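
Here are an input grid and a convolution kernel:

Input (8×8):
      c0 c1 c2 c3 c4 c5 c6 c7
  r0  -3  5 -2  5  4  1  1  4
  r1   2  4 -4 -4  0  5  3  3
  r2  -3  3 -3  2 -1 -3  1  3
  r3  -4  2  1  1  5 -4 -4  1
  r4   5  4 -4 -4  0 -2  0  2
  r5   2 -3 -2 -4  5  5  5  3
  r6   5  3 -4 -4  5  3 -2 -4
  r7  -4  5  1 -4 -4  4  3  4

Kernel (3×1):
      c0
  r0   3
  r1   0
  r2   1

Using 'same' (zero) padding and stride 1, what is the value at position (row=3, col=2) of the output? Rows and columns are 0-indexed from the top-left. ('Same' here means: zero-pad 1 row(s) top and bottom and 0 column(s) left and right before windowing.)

-13

The receptive field on the zero-padded input at this output position is [-3 / 1 / -4]. Elementwise product with the kernel and sum: -3·3 + -4·1.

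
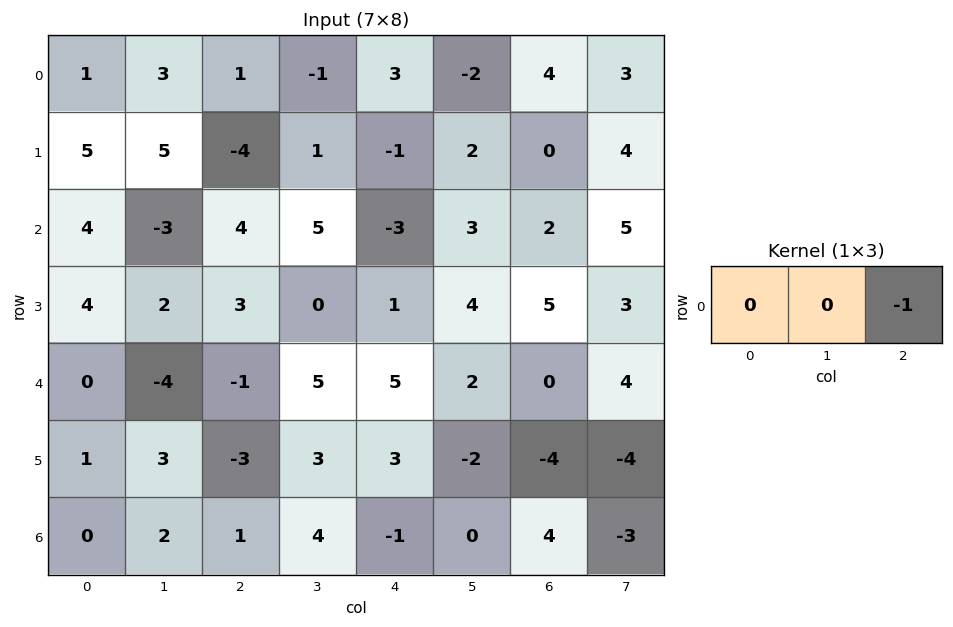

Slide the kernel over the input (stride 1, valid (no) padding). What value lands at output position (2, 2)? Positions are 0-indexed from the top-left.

The receptive field on the input at this output position is [4 5 -3]. Elementwise product with the kernel and sum: -3·-1.

3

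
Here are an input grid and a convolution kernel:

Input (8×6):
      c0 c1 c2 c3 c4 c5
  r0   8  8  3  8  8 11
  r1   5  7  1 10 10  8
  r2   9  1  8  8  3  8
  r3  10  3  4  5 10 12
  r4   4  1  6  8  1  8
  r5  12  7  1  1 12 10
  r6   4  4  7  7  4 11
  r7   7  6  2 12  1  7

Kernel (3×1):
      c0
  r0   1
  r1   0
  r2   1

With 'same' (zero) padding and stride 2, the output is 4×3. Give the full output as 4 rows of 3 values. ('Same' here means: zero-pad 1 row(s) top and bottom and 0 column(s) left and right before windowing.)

Output[0,0]: The receptive field on the zero-padded input at this output position is [0 / 8 / 5]. Elementwise product with the kernel and sum: 0·1 + 5·1.
Output[0,1]: The receptive field on the zero-padded input at this output position is [0 / 3 / 1]. Elementwise product with the kernel and sum: 0·1 + 1·1.

5 1 10
15 5 20
22 5 22
19 3 13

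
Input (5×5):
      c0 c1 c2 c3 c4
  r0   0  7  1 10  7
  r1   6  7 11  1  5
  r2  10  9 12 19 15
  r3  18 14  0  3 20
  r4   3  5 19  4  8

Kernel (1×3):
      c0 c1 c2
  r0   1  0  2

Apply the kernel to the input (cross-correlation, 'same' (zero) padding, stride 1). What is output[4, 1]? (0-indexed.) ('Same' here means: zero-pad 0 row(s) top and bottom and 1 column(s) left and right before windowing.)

41

The receptive field on the zero-padded input at this output position is [3 5 19]. Elementwise product with the kernel and sum: 3·1 + 19·2.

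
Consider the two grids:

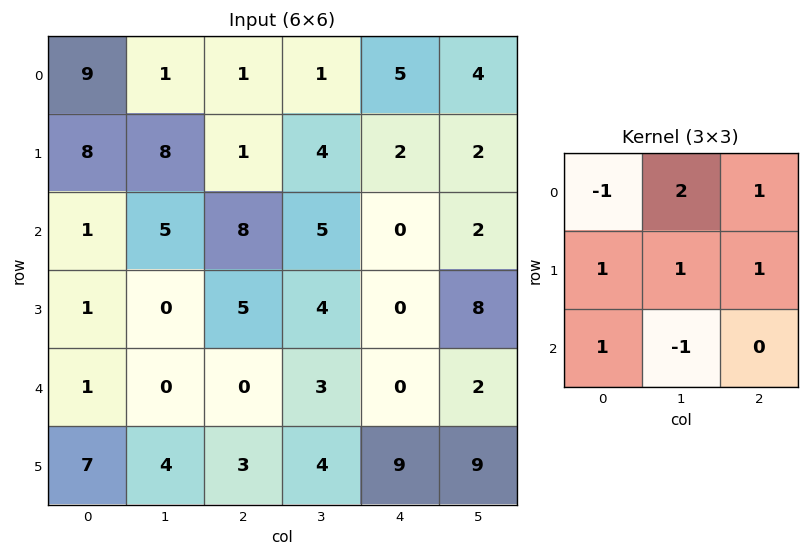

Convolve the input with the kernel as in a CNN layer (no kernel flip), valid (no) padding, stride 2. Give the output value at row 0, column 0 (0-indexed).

The receptive field on the input at this output position is [9 1 1 / 8 8 1 / 1 5 8]. Elementwise product with the kernel and sum: 9·-1 + 1·2 + 1·1 + 8·1 + 8·1 + 1·1 + 1·1 + 5·-1.

7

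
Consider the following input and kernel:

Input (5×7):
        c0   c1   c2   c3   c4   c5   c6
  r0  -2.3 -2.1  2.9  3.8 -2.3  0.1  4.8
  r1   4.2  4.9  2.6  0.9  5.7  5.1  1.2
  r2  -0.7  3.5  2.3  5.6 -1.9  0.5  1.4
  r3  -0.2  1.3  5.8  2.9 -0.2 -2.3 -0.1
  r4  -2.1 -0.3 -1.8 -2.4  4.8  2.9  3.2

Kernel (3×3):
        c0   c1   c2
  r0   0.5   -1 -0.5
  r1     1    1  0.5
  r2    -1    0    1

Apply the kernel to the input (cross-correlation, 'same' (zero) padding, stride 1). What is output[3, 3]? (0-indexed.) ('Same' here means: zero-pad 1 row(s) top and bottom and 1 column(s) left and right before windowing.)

The receptive field on the zero-padded input at this output position is [2.3 5.6 -1.9 / 5.8 2.9 -0.2 / -1.8 -2.4 4.8]. Elementwise product with the kernel and sum: 2.3·0.5 + 5.6·-1 + -1.9·-0.5 + 5.8·1 + 2.9·1 + -0.2·0.5 + -1.8·-1 + 4.8·1.

11.7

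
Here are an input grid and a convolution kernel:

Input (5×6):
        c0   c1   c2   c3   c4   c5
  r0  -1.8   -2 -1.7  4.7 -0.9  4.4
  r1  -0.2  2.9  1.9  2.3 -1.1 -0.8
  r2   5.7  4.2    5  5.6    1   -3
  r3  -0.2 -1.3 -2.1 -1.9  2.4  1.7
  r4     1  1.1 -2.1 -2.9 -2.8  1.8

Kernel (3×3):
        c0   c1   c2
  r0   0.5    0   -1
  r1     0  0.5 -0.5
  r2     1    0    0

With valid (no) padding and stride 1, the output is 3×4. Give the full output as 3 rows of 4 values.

Output[0,0]: The receptive field on the input at this output position is [-1.8 -2 -1.7 / -0.2 2.9 1.9 / 5.7 4.2 5]. Elementwise product with the kernel and sum: -1.8·0.5 + -1.7·-1 + 2.9·0.5 + 1.9·-0.5 + 5.7·1.

7 -1.7 6.75 3.4
-2.6 -2.45 2.25 2.05
-0.75 -2.5 -2.75 3.25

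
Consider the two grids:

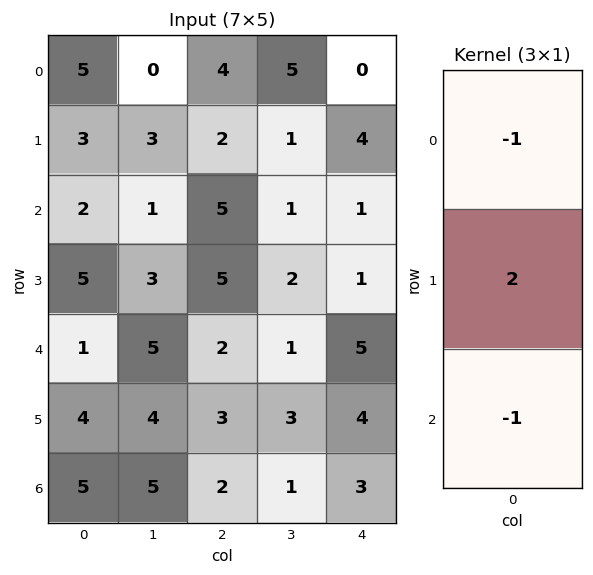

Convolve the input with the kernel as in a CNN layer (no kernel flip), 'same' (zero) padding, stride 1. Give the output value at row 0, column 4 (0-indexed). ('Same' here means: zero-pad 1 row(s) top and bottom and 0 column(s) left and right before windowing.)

-4

The receptive field on the zero-padded input at this output position is [0 / 0 / 4]. Elementwise product with the kernel and sum: 0·-1 + 0·2 + 4·-1.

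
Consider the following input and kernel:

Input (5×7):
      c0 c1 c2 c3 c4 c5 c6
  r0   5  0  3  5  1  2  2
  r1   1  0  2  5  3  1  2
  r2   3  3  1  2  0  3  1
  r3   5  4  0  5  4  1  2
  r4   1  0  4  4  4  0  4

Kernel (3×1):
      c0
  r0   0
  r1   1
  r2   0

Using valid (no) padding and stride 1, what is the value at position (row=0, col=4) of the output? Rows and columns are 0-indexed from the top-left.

The receptive field on the input at this output position is [1 / 3 / 0]. Elementwise product with the kernel and sum: 3·1.

3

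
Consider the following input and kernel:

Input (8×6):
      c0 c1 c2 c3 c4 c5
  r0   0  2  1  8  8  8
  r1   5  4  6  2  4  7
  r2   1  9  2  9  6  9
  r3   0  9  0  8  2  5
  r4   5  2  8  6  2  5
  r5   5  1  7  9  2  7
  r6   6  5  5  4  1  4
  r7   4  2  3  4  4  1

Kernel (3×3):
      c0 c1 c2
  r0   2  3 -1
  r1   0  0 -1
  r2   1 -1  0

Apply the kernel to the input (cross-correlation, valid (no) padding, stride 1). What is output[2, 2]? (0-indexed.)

The receptive field on the input at this output position is [2 9 6 / 0 8 2 / 8 6 2]. Elementwise product with the kernel and sum: 2·2 + 9·3 + 6·-1 + 2·-1 + 8·1 + 6·-1.

25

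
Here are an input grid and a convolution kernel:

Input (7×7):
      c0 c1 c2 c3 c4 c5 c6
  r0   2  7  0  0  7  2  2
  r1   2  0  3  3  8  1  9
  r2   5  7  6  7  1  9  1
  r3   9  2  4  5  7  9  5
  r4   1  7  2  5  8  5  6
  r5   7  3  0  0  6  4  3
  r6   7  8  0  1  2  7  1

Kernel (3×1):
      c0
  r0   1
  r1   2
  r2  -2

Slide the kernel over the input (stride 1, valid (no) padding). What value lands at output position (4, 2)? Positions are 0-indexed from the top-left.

2

The receptive field on the input at this output position is [2 / 0 / 0]. Elementwise product with the kernel and sum: 2·1 + 0·2 + 0·-2.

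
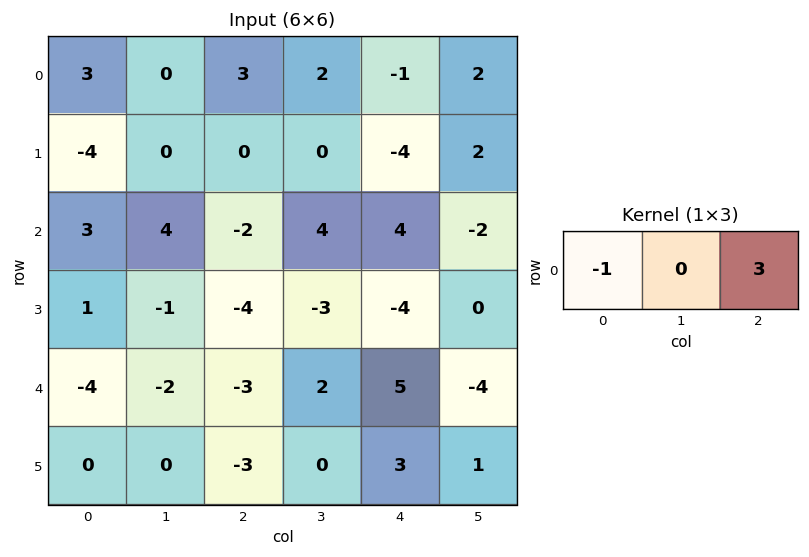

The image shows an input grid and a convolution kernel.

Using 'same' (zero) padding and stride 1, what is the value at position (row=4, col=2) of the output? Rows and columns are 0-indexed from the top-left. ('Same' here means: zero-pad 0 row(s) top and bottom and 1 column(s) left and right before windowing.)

8

The receptive field on the zero-padded input at this output position is [-2 -3 2]. Elementwise product with the kernel and sum: -2·-1 + 2·3.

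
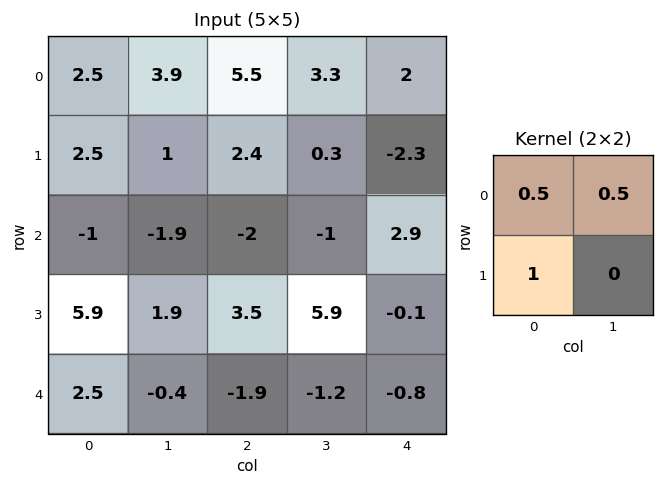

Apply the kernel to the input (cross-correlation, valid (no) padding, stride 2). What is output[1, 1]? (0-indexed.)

2

The receptive field on the input at this output position is [-2 -1 / 3.5 5.9]. Elementwise product with the kernel and sum: -2·0.5 + -1·0.5 + 3.5·1.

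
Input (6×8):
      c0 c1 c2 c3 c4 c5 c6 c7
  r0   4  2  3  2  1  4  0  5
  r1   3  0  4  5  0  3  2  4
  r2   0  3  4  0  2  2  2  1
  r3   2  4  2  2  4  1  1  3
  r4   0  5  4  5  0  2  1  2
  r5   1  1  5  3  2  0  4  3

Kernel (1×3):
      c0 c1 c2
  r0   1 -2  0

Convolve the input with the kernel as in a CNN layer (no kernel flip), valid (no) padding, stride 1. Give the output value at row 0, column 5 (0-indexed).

The receptive field on the input at this output position is [4 0 5]. Elementwise product with the kernel and sum: 4·1 + 0·-2.

4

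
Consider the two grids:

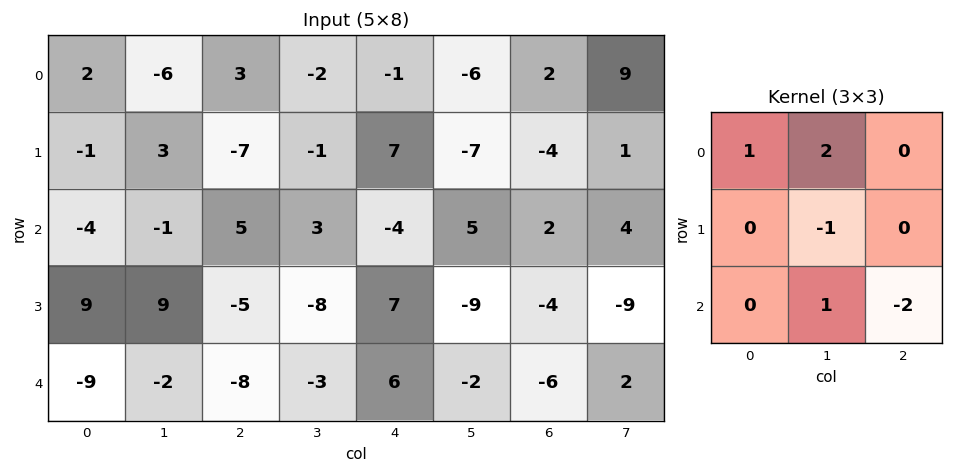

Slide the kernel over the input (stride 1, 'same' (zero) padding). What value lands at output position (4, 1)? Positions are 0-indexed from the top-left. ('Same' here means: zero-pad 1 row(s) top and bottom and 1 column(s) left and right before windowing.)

The receptive field on the zero-padded input at this output position is [9 9 -5 / -9 -2 -8 / 0 0 0]. Elementwise product with the kernel and sum: 9·1 + 9·2 + -2·-1 + 0·1 + 0·-2.

29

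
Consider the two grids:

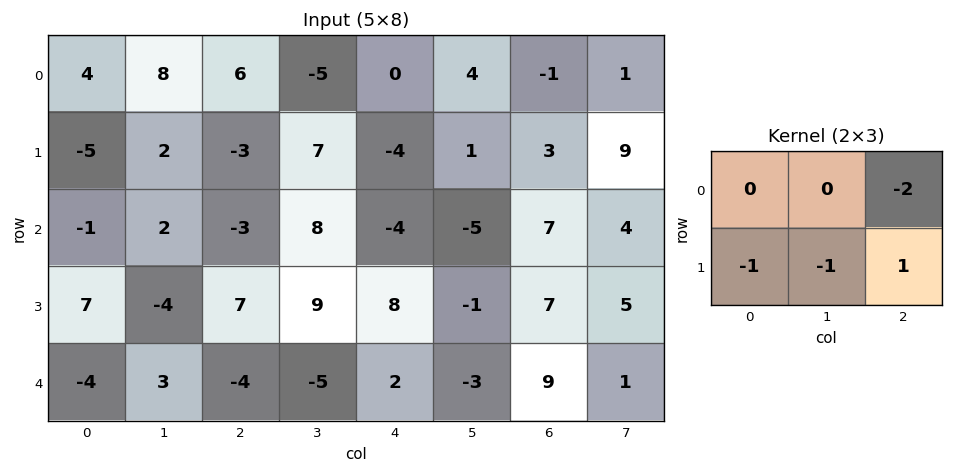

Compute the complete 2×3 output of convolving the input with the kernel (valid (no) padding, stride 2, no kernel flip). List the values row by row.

-12 -8 8
10 0 -14

Output[0,0]: The receptive field on the input at this output position is [4 8 6 / -5 2 -3]. Elementwise product with the kernel and sum: 6·-2 + -5·-1 + 2·-1 + -3·1.
Output[0,1]: The receptive field on the input at this output position is [6 -5 0 / -3 7 -4]. Elementwise product with the kernel and sum: 0·-2 + -3·-1 + 7·-1 + -4·1.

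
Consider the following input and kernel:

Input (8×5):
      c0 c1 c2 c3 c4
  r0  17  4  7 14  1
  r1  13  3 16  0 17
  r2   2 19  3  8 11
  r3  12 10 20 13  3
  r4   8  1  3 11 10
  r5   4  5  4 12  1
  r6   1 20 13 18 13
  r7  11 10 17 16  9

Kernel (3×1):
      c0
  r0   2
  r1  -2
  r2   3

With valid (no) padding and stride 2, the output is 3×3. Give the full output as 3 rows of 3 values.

Output[0,0]: The receptive field on the input at this output position is [17 / 13 / 2]. Elementwise product with the kernel and sum: 17·2 + 13·-2 + 2·3.

14 -9 1
4 -25 46
11 37 57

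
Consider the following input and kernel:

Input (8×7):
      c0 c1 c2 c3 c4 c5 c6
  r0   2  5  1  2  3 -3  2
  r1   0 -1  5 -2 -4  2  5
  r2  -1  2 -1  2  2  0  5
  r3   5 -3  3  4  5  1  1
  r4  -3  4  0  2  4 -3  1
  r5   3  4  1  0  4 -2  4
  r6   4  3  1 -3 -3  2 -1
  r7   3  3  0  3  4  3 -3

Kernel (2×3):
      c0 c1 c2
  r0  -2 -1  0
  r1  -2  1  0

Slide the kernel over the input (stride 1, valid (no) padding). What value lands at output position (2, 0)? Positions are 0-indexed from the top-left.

The receptive field on the input at this output position is [-1 2 -1 / 5 -3 3]. Elementwise product with the kernel and sum: -1·-2 + 2·-1 + 5·-2 + -3·1.

-13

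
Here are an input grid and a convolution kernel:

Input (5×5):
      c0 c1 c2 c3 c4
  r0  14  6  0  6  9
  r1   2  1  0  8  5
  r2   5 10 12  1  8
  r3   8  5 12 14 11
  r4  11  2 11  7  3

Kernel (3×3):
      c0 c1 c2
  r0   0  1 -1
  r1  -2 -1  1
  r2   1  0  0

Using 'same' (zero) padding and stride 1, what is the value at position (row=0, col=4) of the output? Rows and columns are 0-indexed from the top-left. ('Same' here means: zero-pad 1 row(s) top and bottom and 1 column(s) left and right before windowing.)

-13

The receptive field on the zero-padded input at this output position is [0 0 0 / 6 9 0 / 8 5 0]. Elementwise product with the kernel and sum: 0·1 + 0·-1 + 6·-2 + 9·-1 + 0·1 + 8·1.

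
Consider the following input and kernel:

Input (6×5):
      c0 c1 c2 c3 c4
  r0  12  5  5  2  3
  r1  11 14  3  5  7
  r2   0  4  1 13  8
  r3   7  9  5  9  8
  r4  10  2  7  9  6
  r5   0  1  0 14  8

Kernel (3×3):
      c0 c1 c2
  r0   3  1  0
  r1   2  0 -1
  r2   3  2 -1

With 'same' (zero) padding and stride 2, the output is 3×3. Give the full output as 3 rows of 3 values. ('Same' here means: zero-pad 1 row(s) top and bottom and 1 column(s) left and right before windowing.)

Output[0,0]: The receptive field on the zero-padded input at this output position is [0 0 0 / 0 12 5 / 0 11 14]. Elementwise product with the kernel and sum: 0·3 + 0·1 + 0·2 + 5·-1 + 0·3 + 11·2 + 14·-1.

3 51 33
12 68 91
4 16 111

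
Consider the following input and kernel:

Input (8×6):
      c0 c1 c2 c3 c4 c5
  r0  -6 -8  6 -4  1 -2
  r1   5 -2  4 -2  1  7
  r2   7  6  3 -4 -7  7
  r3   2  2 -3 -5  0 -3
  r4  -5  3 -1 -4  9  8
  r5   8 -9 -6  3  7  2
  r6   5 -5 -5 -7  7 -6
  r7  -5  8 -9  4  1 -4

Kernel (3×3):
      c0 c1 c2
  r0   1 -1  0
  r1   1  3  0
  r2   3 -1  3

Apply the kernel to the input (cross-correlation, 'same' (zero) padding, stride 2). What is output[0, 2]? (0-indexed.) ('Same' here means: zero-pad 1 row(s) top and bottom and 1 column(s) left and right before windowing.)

The receptive field on the zero-padded input at this output position is [0 0 0 / -4 1 -2 / -2 1 7]. Elementwise product with the kernel and sum: 0·1 + 0·-1 + -4·1 + 1·3 + -2·3 + 1·-1 + 7·3.

13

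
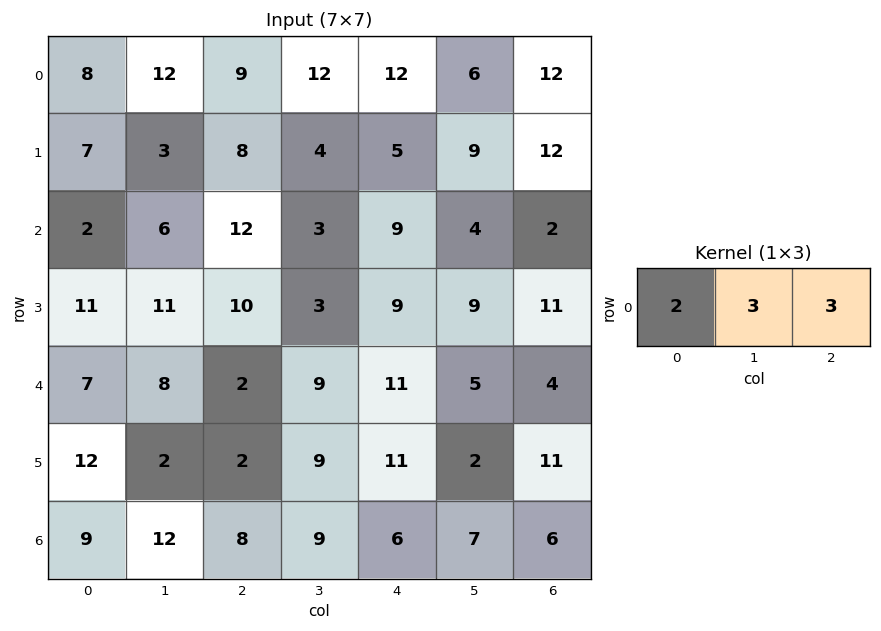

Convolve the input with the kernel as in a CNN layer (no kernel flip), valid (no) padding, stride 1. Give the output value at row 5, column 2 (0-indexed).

The receptive field on the input at this output position is [2 9 11]. Elementwise product with the kernel and sum: 2·2 + 9·3 + 11·3.

64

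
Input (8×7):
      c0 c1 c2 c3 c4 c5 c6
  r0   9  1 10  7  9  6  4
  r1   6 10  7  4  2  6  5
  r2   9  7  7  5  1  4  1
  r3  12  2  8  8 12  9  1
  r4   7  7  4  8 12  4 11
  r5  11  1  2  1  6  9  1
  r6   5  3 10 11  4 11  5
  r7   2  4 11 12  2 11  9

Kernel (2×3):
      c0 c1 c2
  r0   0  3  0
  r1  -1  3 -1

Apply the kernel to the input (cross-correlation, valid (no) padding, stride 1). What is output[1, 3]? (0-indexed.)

The receptive field on the input at this output position is [4 2 6 / 5 1 4]. Elementwise product with the kernel and sum: 2·3 + 5·-1 + 1·3 + 4·-1.

0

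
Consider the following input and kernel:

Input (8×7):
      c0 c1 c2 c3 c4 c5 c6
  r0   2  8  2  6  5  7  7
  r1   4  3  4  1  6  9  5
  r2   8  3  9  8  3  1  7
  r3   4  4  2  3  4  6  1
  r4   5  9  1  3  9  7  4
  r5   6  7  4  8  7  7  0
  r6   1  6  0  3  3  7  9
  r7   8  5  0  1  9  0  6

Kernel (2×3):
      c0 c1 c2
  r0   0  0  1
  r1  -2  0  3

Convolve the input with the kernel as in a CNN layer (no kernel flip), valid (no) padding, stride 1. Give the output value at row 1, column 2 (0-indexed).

-3

The receptive field on the input at this output position is [4 1 6 / 9 8 3]. Elementwise product with the kernel and sum: 6·1 + 9·-2 + 3·3.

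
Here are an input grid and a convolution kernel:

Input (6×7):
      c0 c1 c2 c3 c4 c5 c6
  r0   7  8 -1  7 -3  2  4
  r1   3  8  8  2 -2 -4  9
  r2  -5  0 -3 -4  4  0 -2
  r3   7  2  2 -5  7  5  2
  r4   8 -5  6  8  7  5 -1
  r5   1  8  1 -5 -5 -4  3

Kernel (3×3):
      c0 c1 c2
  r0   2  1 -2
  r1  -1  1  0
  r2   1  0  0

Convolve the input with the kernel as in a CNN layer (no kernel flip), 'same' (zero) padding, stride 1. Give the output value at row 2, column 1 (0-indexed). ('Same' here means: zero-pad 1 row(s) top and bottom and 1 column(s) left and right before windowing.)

The receptive field on the zero-padded input at this output position is [3 8 8 / -5 0 -3 / 7 2 2]. Elementwise product with the kernel and sum: 3·2 + 8·1 + 8·-2 + -5·-1 + 0·1 + 7·1.

10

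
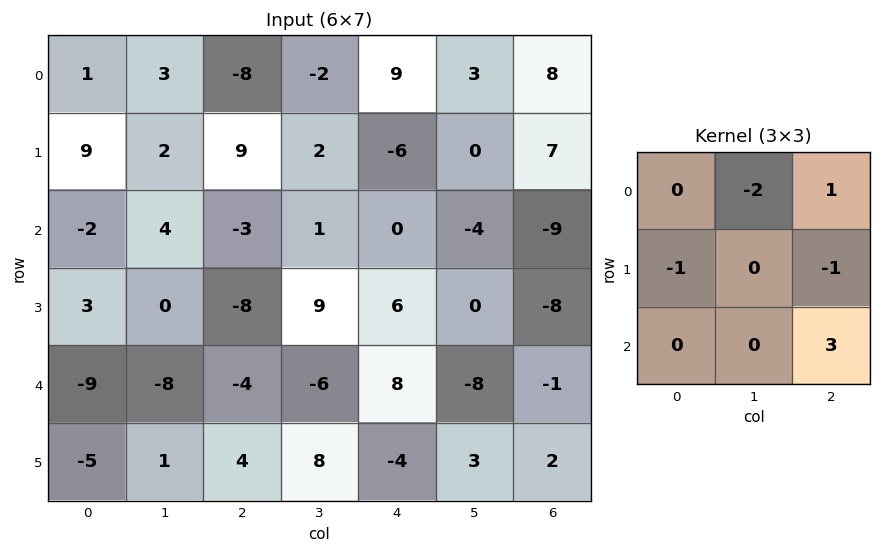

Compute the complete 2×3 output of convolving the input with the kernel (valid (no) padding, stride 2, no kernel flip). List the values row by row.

-41 10 -26
-18 24 -2

Output[0,0]: The receptive field on the input at this output position is [1 3 -8 / 9 2 9 / -2 4 -3]. Elementwise product with the kernel and sum: 3·-2 + -8·1 + 9·-1 + 9·-1 + -3·3.
Output[0,1]: The receptive field on the input at this output position is [-8 -2 9 / 9 2 -6 / -3 1 0]. Elementwise product with the kernel and sum: -2·-2 + 9·1 + 9·-1 + -6·-1 + 0·3.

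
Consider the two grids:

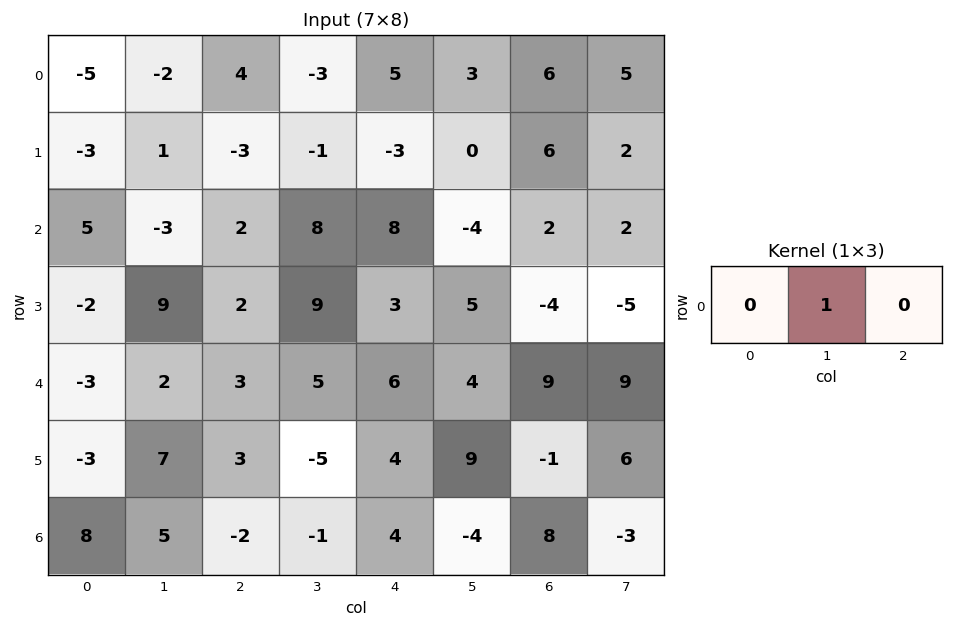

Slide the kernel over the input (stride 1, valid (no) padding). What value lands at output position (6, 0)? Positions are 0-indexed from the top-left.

The receptive field on the input at this output position is [8 5 -2]. Elementwise product with the kernel and sum: 5·1.

5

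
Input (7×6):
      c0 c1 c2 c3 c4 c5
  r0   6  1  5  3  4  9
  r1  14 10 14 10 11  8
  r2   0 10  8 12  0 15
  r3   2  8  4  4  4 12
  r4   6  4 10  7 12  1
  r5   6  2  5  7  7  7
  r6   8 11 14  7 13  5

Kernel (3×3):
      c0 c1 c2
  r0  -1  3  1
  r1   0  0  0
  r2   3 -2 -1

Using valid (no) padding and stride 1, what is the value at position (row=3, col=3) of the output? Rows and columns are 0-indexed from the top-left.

20

The receptive field on the input at this output position is [4 4 12 / 7 12 1 / 7 7 7]. Elementwise product with the kernel and sum: 4·-1 + 4·3 + 12·1 + 7·3 + 7·-2 + 7·-1.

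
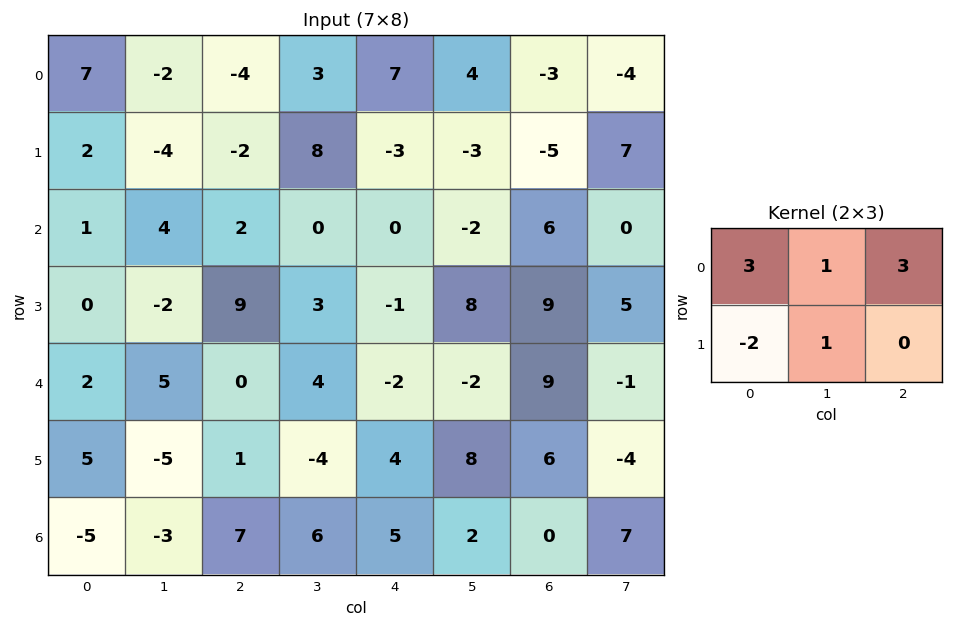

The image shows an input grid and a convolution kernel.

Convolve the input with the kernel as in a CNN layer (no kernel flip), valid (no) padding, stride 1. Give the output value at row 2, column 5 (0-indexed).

-7

The receptive field on the input at this output position is [-2 6 0 / 8 9 5]. Elementwise product with the kernel and sum: -2·3 + 6·1 + 0·3 + 8·-2 + 9·1.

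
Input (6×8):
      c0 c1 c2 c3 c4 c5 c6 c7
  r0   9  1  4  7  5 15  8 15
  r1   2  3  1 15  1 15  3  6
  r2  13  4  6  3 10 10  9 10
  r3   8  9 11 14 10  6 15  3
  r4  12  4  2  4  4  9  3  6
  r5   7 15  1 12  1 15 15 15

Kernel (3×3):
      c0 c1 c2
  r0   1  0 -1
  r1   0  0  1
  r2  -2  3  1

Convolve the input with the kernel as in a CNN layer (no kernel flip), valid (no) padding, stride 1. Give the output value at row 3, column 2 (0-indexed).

40

The receptive field on the input at this output position is [11 14 10 / 2 4 4 / 1 12 1]. Elementwise product with the kernel and sum: 11·1 + 10·-1 + 4·1 + 1·-2 + 12·3 + 1·1.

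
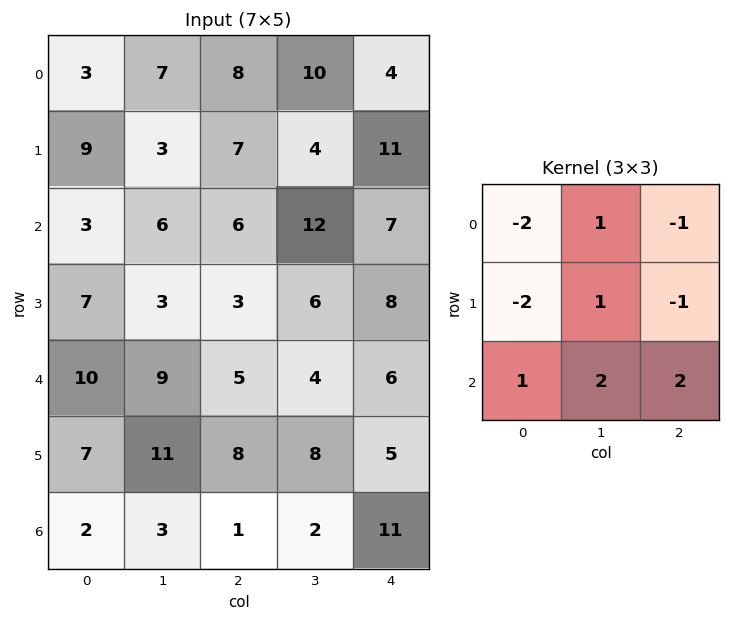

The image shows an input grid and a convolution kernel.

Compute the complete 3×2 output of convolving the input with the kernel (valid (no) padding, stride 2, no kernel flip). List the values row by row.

-2 13
18 10
-17 2

Output[0,0]: The receptive field on the input at this output position is [3 7 8 / 9 3 7 / 3 6 6]. Elementwise product with the kernel and sum: 3·-2 + 7·1 + 8·-1 + 9·-2 + 3·1 + 7·-1 + 3·1 + 6·2 + 6·2.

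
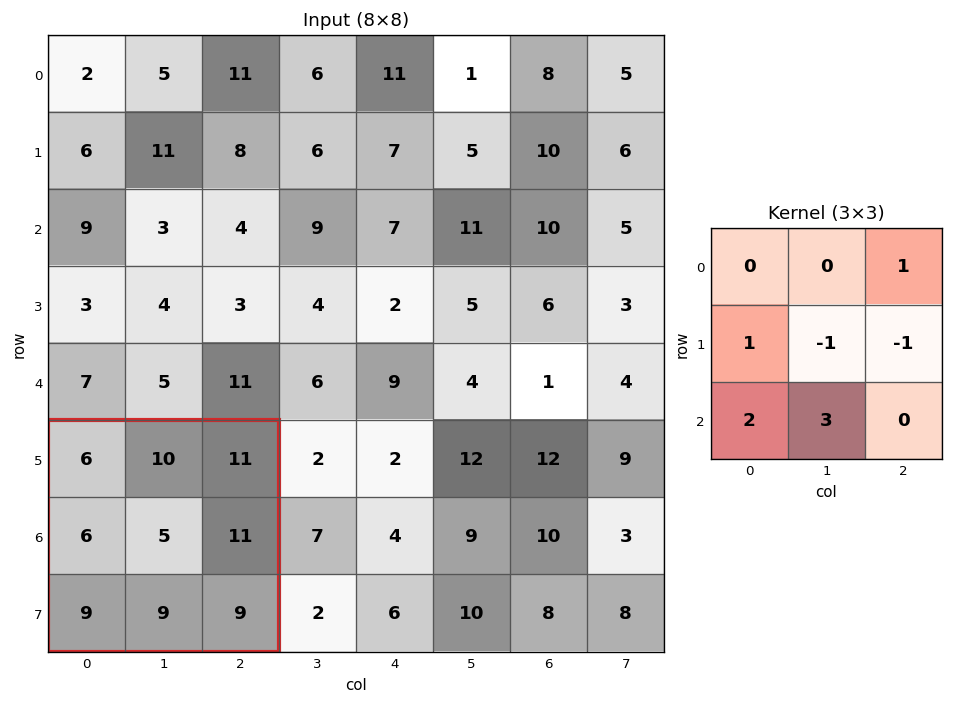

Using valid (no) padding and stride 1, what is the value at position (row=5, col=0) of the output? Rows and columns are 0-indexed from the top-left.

46

The receptive field on the input at this output position is [6 10 11 / 6 5 11 / 9 9 9]. Elementwise product with the kernel and sum: 11·1 + 6·1 + 5·-1 + 11·-1 + 9·2 + 9·3.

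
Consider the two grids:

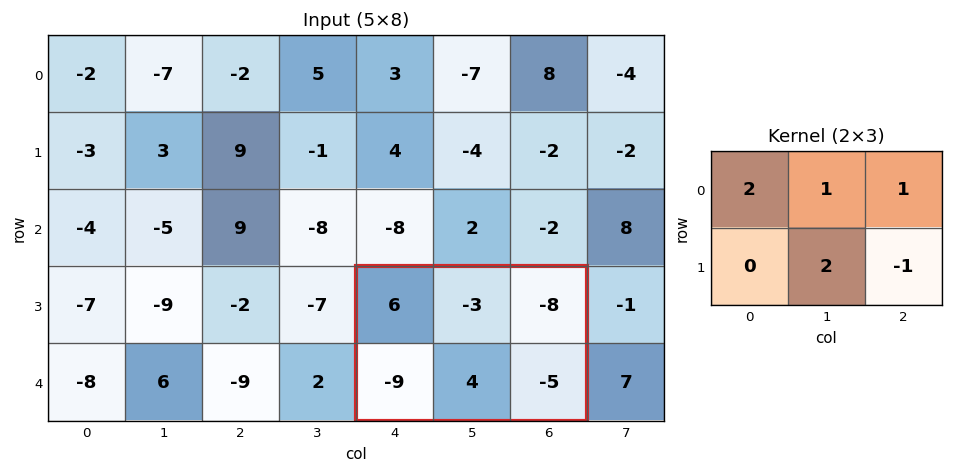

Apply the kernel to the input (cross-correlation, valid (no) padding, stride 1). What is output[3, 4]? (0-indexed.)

The receptive field on the input at this output position is [6 -3 -8 / -9 4 -5]. Elementwise product with the kernel and sum: 6·2 + -3·1 + -8·1 + 4·2 + -5·-1.

14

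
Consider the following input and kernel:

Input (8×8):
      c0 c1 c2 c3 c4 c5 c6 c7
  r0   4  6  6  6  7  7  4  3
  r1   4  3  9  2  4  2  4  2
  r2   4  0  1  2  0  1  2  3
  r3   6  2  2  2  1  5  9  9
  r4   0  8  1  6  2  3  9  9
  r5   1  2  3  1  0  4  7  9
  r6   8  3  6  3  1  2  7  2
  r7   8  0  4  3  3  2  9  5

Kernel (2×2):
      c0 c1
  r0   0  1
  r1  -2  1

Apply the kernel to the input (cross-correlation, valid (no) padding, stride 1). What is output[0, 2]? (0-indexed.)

-10

The receptive field on the input at this output position is [6 6 / 9 2]. Elementwise product with the kernel and sum: 6·1 + 9·-2 + 2·1.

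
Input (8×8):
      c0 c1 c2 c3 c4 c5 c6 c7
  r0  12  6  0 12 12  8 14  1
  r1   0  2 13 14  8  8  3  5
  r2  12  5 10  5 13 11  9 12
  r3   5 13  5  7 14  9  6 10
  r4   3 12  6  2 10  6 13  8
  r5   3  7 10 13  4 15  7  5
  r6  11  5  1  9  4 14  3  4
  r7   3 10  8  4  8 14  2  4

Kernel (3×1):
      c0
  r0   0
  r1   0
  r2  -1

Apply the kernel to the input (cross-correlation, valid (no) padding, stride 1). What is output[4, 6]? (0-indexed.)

The receptive field on the input at this output position is [13 / 7 / 3]. Elementwise product with the kernel and sum: 3·-1.

-3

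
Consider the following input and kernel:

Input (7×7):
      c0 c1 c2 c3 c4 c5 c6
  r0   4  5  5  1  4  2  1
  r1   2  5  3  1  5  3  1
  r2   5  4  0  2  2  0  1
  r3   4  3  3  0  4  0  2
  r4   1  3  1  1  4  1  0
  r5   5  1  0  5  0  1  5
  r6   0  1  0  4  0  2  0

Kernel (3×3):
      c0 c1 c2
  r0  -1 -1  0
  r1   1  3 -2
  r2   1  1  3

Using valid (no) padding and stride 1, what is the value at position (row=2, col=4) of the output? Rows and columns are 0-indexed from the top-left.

The receptive field on the input at this output position is [2 0 1 / 4 0 2 / 4 1 0]. Elementwise product with the kernel and sum: 2·-1 + 0·-1 + 4·1 + 0·3 + 2·-2 + 4·1 + 1·1 + 0·3.

3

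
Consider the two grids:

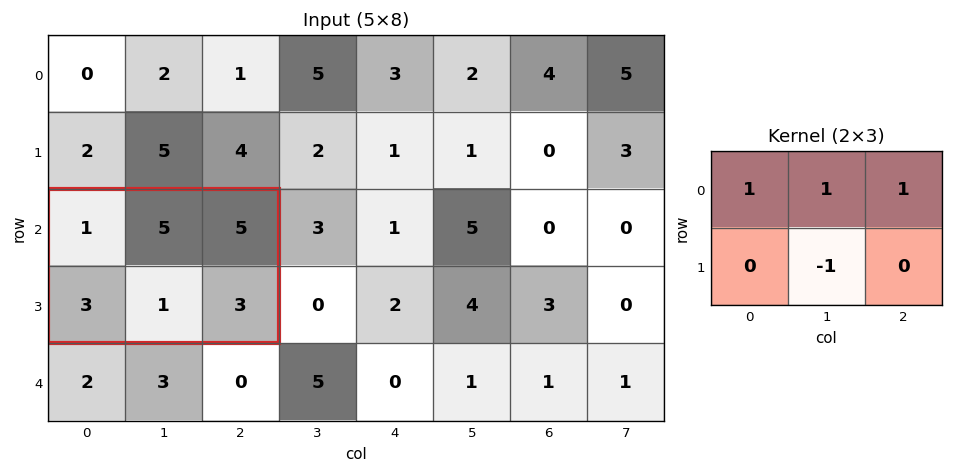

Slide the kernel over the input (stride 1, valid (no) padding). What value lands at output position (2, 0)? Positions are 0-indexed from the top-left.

10

The receptive field on the input at this output position is [1 5 5 / 3 1 3]. Elementwise product with the kernel and sum: 1·1 + 5·1 + 5·1 + 1·-1.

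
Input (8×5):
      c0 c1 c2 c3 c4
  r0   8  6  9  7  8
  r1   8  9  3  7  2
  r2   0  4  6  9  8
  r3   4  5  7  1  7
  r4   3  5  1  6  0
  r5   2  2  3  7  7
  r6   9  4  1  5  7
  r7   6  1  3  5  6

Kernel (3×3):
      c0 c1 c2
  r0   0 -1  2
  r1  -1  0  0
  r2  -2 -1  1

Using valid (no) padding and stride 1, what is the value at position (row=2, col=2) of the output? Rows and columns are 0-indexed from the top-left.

The receptive field on the input at this output position is [6 9 8 / 7 1 7 / 1 6 0]. Elementwise product with the kernel and sum: 9·-1 + 8·2 + 7·-1 + 1·-2 + 6·-1 + 0·1.

-8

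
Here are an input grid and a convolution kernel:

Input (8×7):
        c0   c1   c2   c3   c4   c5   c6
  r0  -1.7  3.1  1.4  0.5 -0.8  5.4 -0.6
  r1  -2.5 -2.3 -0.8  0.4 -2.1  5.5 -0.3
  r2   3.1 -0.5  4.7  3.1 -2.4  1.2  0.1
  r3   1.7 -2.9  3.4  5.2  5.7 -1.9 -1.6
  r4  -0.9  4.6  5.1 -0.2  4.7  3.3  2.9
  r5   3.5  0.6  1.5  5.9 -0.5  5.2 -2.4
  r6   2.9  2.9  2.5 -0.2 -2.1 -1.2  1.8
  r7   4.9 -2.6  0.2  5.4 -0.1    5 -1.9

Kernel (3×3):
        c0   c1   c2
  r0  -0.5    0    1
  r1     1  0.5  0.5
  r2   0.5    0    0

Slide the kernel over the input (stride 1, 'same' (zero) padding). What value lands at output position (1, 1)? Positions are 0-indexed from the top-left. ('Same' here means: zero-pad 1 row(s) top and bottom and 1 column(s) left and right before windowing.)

-0.25

The receptive field on the zero-padded input at this output position is [-1.7 3.1 1.4 / -2.5 -2.3 -0.8 / 3.1 -0.5 4.7]. Elementwise product with the kernel and sum: -1.7·-0.5 + 1.4·1 + -2.5·1 + -2.3·0.5 + -0.8·0.5 + 3.1·0.5.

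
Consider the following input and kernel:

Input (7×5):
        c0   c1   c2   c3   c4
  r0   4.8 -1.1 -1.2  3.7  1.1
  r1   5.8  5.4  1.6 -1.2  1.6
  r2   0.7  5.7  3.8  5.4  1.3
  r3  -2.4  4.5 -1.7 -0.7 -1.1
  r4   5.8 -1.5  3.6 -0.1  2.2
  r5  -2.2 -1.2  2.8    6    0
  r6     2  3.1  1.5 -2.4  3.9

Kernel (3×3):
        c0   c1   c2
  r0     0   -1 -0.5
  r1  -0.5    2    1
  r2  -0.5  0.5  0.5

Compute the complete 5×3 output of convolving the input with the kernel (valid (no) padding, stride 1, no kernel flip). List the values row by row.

15.6 0.4 -4.4
11.25 5.7 10.55
-0.95 -10.35 -8.45
-4.05 14.9 3.05
2.5 6.65 9.6

Output[0,0]: The receptive field on the input at this output position is [4.8 -1.1 -1.2 / 5.8 5.4 1.6 / 0.7 5.7 3.8]. Elementwise product with the kernel and sum: -1.1·-1 + -1.2·-0.5 + 5.8·-0.5 + 5.4·2 + 1.6·1 + 0.7·-0.5 + 5.7·0.5 + 3.8·0.5.
Output[0,1]: The receptive field on the input at this output position is [-1.1 -1.2 3.7 / 5.4 1.6 -1.2 / 5.7 3.8 5.4]. Elementwise product with the kernel and sum: -1.2·-1 + 3.7·-0.5 + 5.4·-0.5 + 1.6·2 + -1.2·1 + 5.7·-0.5 + 3.8·0.5 + 5.4·0.5.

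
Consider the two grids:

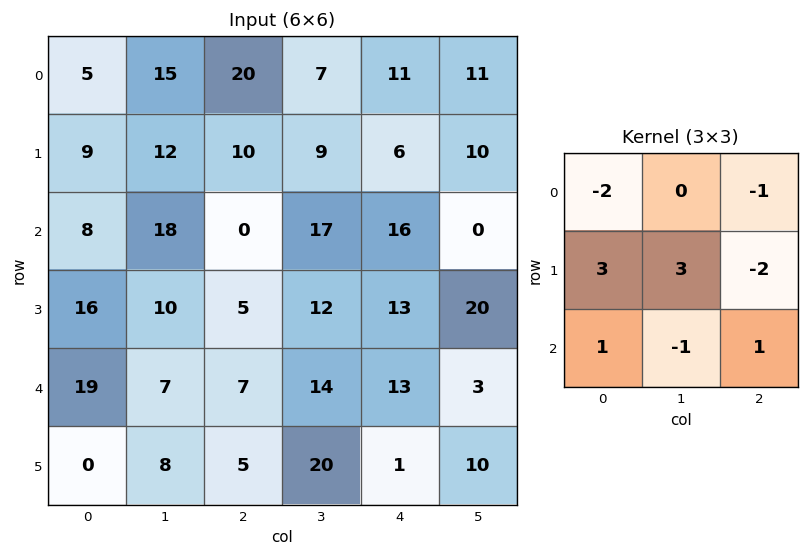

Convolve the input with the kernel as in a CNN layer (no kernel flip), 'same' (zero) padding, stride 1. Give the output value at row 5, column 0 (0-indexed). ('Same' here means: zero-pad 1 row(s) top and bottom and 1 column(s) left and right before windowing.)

The receptive field on the zero-padded input at this output position is [0 19 7 / 0 0 8 / 0 0 0]. Elementwise product with the kernel and sum: 0·-2 + 7·-1 + 0·3 + 0·3 + 8·-2 + 0·1 + 0·-1 + 0·1.

-23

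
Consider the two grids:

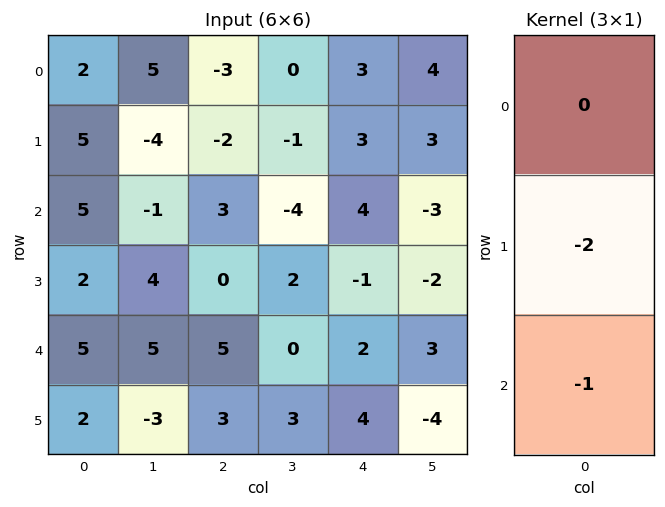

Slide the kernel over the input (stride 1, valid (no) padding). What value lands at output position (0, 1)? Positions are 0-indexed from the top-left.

The receptive field on the input at this output position is [5 / -4 / -1]. Elementwise product with the kernel and sum: -4·-2 + -1·-1.

9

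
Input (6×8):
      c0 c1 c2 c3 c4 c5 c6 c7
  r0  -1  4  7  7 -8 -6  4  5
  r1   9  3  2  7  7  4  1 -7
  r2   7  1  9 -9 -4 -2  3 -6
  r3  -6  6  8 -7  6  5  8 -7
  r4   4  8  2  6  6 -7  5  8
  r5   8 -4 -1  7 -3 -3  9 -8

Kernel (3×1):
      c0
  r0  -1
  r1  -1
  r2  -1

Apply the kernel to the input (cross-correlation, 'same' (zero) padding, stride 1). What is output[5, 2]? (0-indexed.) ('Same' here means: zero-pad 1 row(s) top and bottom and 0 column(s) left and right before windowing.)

The receptive field on the zero-padded input at this output position is [2 / -1 / 0]. Elementwise product with the kernel and sum: 2·-1 + -1·-1 + 0·-1.

-1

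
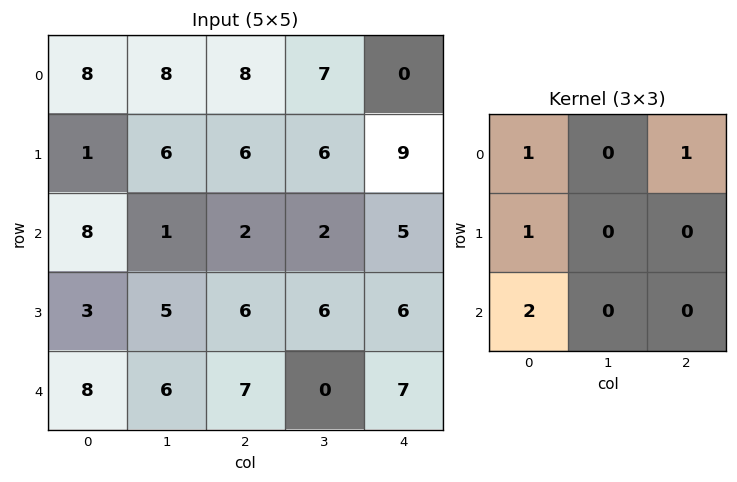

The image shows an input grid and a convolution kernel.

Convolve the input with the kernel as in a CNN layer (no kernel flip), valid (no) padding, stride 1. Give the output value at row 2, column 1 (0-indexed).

20

The receptive field on the input at this output position is [1 2 2 / 5 6 6 / 6 7 0]. Elementwise product with the kernel and sum: 1·1 + 2·1 + 5·1 + 6·2.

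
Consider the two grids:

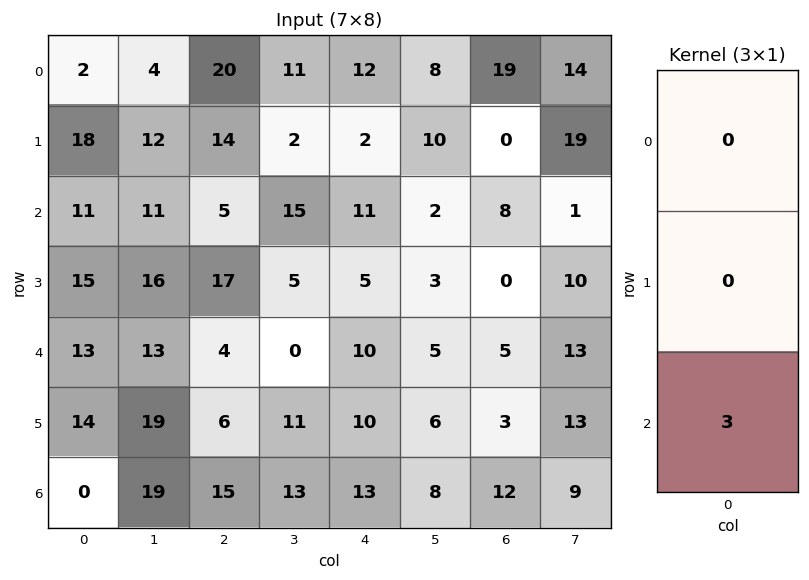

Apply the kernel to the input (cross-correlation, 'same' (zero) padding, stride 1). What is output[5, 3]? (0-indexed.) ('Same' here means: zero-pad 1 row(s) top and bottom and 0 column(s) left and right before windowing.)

The receptive field on the zero-padded input at this output position is [0 / 11 / 13]. Elementwise product with the kernel and sum: 13·3.

39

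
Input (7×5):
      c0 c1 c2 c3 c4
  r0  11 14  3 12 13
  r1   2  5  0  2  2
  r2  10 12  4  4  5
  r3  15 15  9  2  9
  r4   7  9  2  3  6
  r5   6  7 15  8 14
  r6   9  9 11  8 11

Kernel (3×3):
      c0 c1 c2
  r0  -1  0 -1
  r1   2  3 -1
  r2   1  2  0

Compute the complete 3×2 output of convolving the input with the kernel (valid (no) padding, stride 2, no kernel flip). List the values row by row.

Output[0,0]: The receptive field on the input at this output position is [11 14 3 / 2 5 0 / 10 12 4]. Elementwise product with the kernel and sum: 11·-1 + 3·-1 + 2·2 + 5·3 + 0·-1 + 10·1 + 12·2.

39 0
77 14
36 59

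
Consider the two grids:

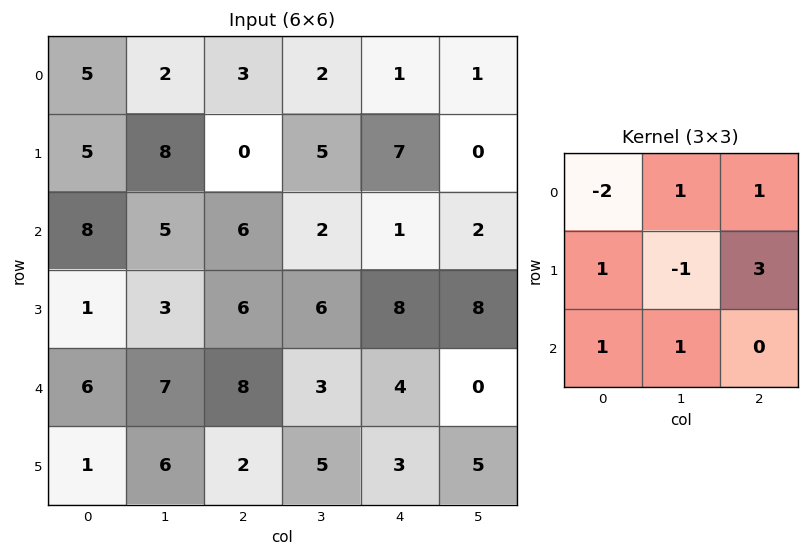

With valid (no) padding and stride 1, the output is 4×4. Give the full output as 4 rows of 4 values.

5 35 21 -1
23 3 31 18
24 28 26 28
37 22 26 11

Output[0,0]: The receptive field on the input at this output position is [5 2 3 / 5 8 0 / 8 5 6]. Elementwise product with the kernel and sum: 5·-2 + 2·1 + 3·1 + 5·1 + 8·-1 + 0·3 + 8·1 + 5·1.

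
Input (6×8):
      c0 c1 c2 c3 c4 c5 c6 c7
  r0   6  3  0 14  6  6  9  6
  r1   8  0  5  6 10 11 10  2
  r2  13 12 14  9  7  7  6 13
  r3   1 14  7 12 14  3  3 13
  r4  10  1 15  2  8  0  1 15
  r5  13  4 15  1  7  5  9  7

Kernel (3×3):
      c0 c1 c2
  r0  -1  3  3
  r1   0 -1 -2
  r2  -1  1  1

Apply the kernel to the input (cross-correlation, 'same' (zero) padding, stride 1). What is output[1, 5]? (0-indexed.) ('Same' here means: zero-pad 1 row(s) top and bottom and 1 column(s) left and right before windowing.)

The receptive field on the zero-padded input at this output position is [6 6 9 / 10 11 10 / 7 7 6]. Elementwise product with the kernel and sum: 6·-1 + 6·3 + 9·3 + 11·-1 + 10·-2 + 7·-1 + 7·1 + 6·1.

14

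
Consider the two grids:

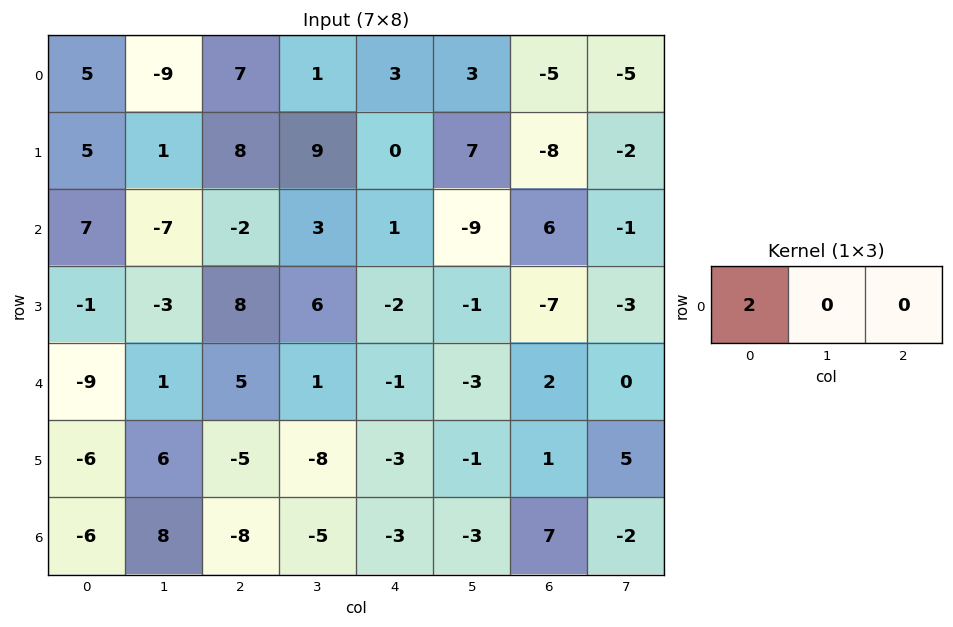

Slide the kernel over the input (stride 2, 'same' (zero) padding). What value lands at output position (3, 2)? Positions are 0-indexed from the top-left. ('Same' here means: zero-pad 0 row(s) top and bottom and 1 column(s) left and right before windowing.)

The receptive field on the zero-padded input at this output position is [-5 -3 -3]. Elementwise product with the kernel and sum: -5·2.

-10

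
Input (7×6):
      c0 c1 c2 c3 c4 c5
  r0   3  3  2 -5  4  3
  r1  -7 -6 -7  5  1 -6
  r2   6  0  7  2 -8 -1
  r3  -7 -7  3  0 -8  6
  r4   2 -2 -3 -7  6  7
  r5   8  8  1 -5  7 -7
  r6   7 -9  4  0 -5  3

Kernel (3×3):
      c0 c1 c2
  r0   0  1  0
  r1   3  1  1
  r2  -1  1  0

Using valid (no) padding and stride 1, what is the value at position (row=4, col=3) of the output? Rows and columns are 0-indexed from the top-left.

The receptive field on the input at this output position is [-7 6 7 / -5 7 -7 / 0 -5 3]. Elementwise product with the kernel and sum: 6·1 + -5·3 + 7·1 + -7·1 + 0·-1 + -5·1.

-14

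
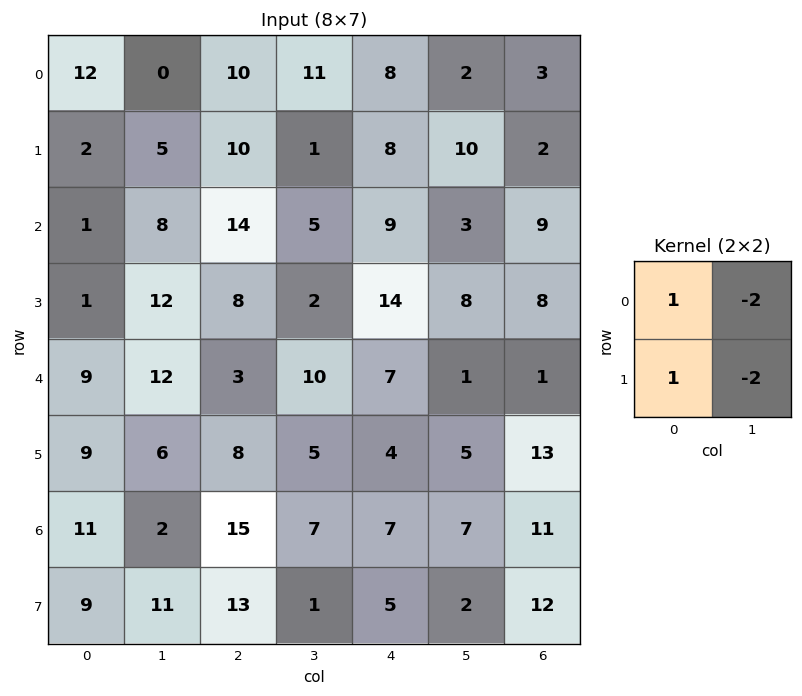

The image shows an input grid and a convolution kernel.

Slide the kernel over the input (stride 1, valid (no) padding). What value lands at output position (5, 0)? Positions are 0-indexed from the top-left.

4

The receptive field on the input at this output position is [9 6 / 11 2]. Elementwise product with the kernel and sum: 9·1 + 6·-2 + 11·1 + 2·-2.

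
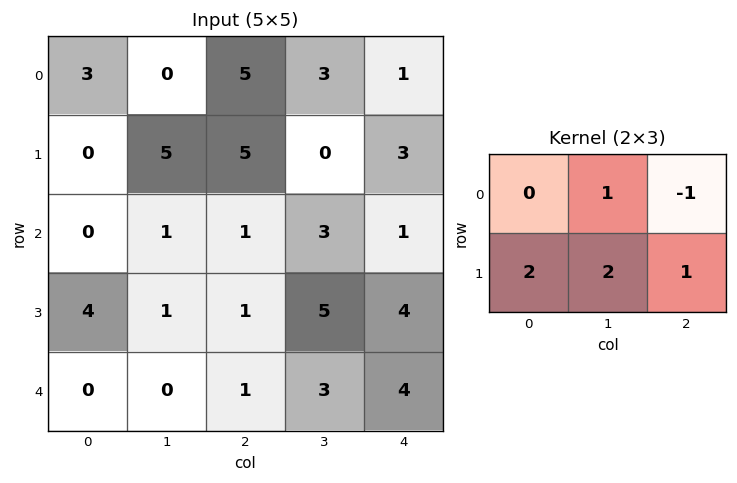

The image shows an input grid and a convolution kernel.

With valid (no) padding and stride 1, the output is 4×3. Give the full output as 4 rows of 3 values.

10 22 15
3 12 6
11 7 18
1 1 13

Output[0,0]: The receptive field on the input at this output position is [3 0 5 / 0 5 5]. Elementwise product with the kernel and sum: 0·1 + 5·-1 + 0·2 + 5·2 + 5·1.
Output[0,1]: The receptive field on the input at this output position is [0 5 3 / 5 5 0]. Elementwise product with the kernel and sum: 5·1 + 3·-1 + 5·2 + 5·2 + 0·1.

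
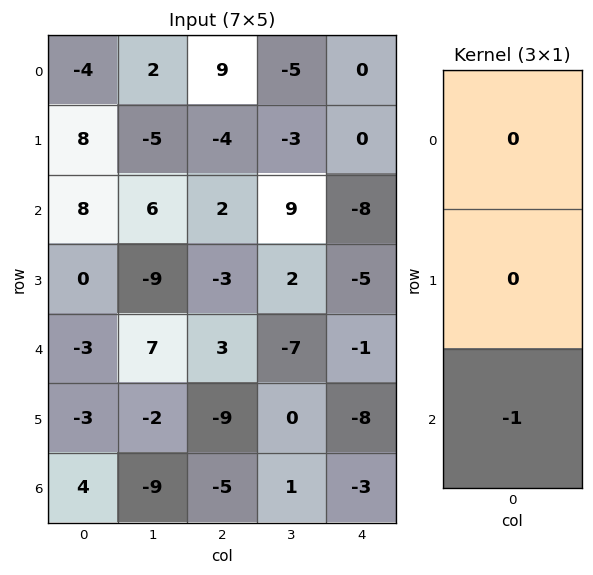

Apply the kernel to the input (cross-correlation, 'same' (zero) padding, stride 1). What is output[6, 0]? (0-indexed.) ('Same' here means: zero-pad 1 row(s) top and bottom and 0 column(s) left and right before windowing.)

The receptive field on the zero-padded input at this output position is [-3 / 4 / 0]. Elementwise product with the kernel and sum: 0·-1.

0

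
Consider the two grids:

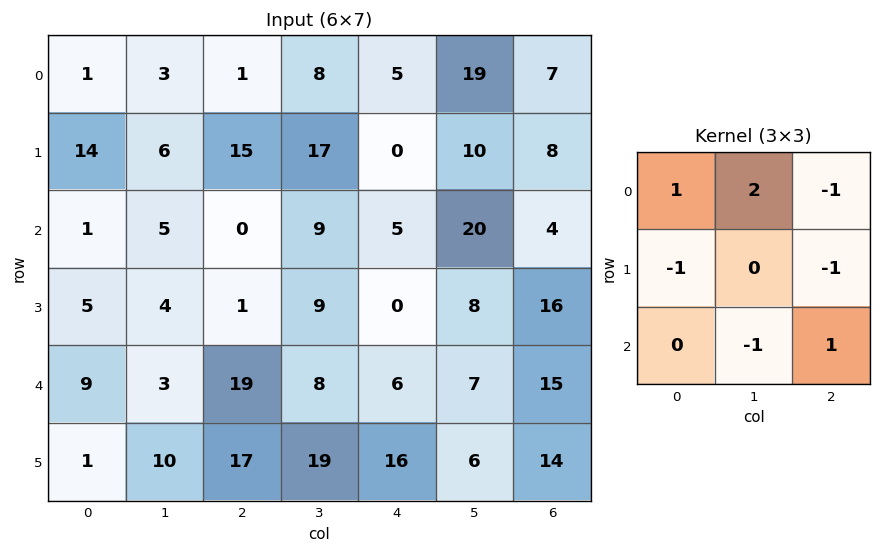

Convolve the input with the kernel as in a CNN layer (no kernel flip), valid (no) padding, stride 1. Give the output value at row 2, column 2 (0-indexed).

The receptive field on the input at this output position is [0 9 5 / 1 9 0 / 19 8 6]. Elementwise product with the kernel and sum: 0·1 + 9·2 + 5·-1 + 1·-1 + 0·-1 + 8·-1 + 6·1.

10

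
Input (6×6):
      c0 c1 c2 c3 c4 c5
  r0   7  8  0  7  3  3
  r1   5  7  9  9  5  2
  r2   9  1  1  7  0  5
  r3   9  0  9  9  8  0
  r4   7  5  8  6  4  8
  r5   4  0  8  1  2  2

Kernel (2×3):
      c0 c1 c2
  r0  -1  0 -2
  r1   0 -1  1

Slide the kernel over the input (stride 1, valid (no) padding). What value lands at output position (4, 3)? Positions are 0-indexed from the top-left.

-22

The receptive field on the input at this output position is [6 4 8 / 1 2 2]. Elementwise product with the kernel and sum: 6·-1 + 8·-2 + 2·-1 + 2·1.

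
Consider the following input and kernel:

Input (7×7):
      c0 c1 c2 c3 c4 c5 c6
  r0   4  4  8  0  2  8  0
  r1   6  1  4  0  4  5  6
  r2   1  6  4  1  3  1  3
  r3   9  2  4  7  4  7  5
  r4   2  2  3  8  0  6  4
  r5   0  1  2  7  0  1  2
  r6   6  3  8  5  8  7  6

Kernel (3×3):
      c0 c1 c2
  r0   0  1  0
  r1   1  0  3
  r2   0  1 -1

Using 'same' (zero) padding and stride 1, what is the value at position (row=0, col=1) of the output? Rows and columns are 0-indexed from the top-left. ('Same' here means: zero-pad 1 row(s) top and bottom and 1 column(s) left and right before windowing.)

25

The receptive field on the zero-padded input at this output position is [0 0 0 / 4 4 8 / 6 1 4]. Elementwise product with the kernel and sum: 0·1 + 4·1 + 8·3 + 1·1 + 4·-1.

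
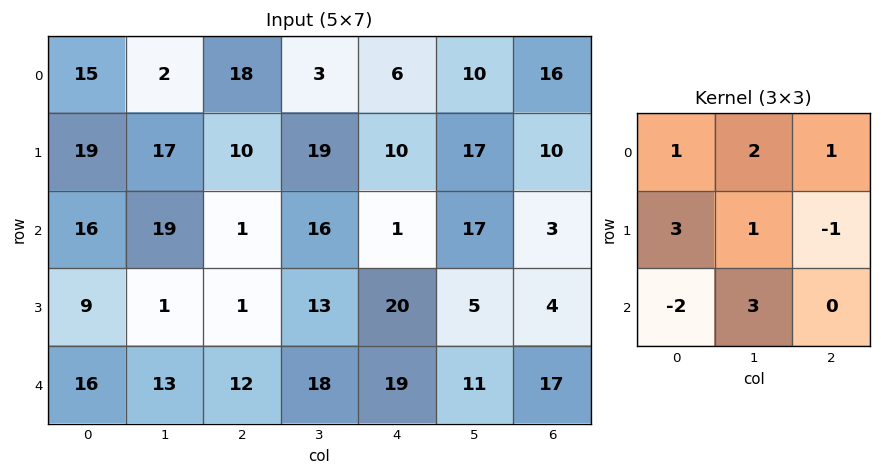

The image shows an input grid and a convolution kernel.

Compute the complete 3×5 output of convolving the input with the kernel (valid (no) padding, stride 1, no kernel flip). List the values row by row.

Output[0,0]: The receptive field on the input at this output position is [15 2 18 / 19 17 10 / 16 19 1]. Elementwise product with the kernel and sum: 15·1 + 2·2 + 18·1 + 19·3 + 17·1 + 10·-1 + 16·-2 + 19·3.

126 48 115 46 128
114 99 113 122 46
89 38 60 110 94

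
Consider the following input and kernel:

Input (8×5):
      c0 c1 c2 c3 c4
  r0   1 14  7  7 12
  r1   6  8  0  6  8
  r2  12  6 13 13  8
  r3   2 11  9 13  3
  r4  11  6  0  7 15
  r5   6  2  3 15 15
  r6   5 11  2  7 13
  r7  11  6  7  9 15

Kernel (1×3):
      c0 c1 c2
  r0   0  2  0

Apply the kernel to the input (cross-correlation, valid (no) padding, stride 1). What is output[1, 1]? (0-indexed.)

0

The receptive field on the input at this output position is [8 0 6]. Elementwise product with the kernel and sum: 0·2.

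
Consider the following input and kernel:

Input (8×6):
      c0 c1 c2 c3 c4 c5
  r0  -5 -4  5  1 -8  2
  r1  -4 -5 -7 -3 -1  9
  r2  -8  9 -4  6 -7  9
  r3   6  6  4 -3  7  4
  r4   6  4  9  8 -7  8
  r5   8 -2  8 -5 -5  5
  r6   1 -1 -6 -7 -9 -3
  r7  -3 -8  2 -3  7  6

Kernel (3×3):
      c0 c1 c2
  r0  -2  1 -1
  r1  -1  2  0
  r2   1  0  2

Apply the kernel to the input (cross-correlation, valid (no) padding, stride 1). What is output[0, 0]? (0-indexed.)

-21

The receptive field on the input at this output position is [-5 -4 5 / -4 -5 -7 / -8 9 -4]. Elementwise product with the kernel and sum: -5·-2 + -4·1 + 5·-1 + -4·-1 + -5·2 + -8·1 + -4·2.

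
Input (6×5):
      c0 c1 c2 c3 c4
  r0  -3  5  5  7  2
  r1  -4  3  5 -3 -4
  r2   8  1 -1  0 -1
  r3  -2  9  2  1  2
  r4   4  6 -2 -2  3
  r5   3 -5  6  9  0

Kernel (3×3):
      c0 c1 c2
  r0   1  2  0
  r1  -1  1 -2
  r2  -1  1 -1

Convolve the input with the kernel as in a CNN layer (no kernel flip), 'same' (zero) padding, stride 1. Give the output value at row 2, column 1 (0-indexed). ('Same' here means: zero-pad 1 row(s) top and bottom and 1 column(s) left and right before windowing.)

6

The receptive field on the zero-padded input at this output position is [-4 3 5 / 8 1 -1 / -2 9 2]. Elementwise product with the kernel and sum: -4·1 + 3·2 + 8·-1 + 1·1 + -1·-2 + -2·-1 + 9·1 + 2·-1.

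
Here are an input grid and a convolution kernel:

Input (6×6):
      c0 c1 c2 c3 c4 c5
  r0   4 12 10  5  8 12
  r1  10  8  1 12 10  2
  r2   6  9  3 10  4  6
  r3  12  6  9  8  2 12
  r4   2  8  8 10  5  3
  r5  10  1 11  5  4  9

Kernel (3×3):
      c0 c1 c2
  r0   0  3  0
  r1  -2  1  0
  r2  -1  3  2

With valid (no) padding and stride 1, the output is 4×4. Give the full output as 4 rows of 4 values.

Output[0,0]: The receptive field on the input at this output position is [4 12 10 / 10 8 1 / 6 9 3]. Elementwise product with the kernel and sum: 12·3 + 10·-2 + 8·1 + 6·-1 + 9·3 + 3·2.

51 35 60 24
45 25 59 36
47 42 52 9
37 61 30 16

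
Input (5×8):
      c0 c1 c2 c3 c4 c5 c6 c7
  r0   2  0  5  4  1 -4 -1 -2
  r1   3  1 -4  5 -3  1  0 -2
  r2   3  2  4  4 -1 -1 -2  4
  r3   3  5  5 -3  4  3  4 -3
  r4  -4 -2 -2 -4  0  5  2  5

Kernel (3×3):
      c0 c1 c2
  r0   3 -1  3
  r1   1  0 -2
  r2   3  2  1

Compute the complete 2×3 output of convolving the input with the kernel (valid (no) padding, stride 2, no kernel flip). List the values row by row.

Output[0,0]: The receptive field on the input at this output position is [2 0 5 / 3 1 -4 / 3 2 4]. Elementwise product with the kernel and sum: 2·3 + 0·-1 + 5·3 + 3·1 + -4·-2 + 3·3 + 2·2 + 4·1.

49 35 -6
-6 -12 0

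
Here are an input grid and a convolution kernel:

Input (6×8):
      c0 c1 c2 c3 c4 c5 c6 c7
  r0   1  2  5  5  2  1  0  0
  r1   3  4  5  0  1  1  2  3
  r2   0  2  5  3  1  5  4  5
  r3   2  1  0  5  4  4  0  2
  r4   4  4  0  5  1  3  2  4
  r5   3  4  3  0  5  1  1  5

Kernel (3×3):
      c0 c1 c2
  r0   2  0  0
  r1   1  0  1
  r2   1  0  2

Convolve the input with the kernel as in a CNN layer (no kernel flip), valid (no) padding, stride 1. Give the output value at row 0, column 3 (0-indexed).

24

The receptive field on the input at this output position is [5 2 1 / 0 1 1 / 3 1 5]. Elementwise product with the kernel and sum: 5·2 + 0·1 + 1·1 + 3·1 + 5·2.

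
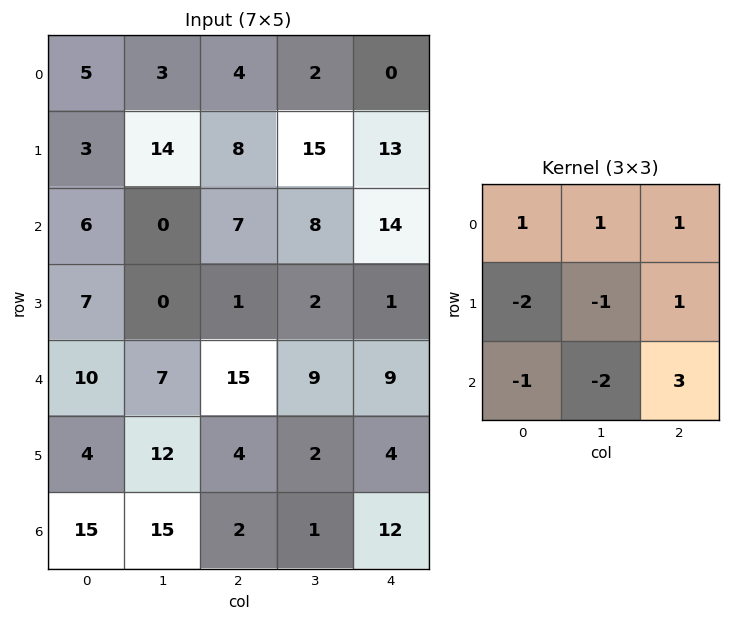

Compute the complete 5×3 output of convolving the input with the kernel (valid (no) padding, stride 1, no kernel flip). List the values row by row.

15 -2 7
16 42 26
21 6 20
-20 -31 -22
-23 -11 59

Output[0,0]: The receptive field on the input at this output position is [5 3 4 / 3 14 8 / 6 0 7]. Elementwise product with the kernel and sum: 5·1 + 3·1 + 4·1 + 3·-2 + 14·-1 + 8·1 + 6·-1 + 0·-2 + 7·3.
Output[0,1]: The receptive field on the input at this output position is [3 4 2 / 14 8 15 / 0 7 8]. Elementwise product with the kernel and sum: 3·1 + 4·1 + 2·1 + 14·-2 + 8·-1 + 15·1 + 0·-1 + 7·-2 + 8·3.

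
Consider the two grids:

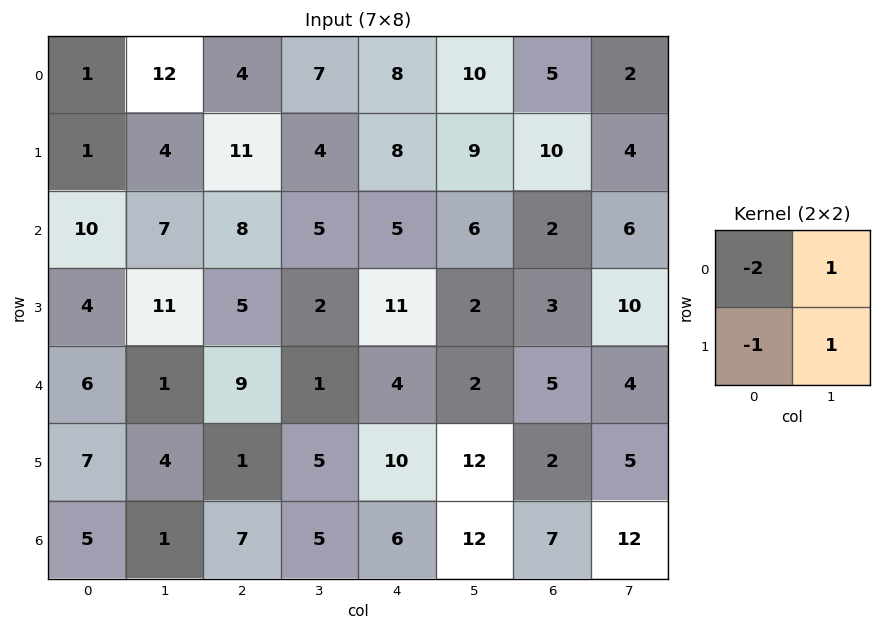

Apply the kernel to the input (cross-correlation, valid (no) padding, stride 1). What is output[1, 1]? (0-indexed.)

4

The receptive field on the input at this output position is [4 11 / 7 8]. Elementwise product with the kernel and sum: 4·-2 + 11·1 + 7·-1 + 8·1.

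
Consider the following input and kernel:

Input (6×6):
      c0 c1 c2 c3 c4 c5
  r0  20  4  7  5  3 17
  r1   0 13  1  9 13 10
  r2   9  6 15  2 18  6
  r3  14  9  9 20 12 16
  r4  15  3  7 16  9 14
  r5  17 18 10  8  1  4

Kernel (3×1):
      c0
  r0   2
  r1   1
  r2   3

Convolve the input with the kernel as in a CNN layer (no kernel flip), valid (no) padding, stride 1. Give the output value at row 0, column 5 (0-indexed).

62

The receptive field on the input at this output position is [17 / 10 / 6]. Elementwise product with the kernel and sum: 17·2 + 10·1 + 6·3.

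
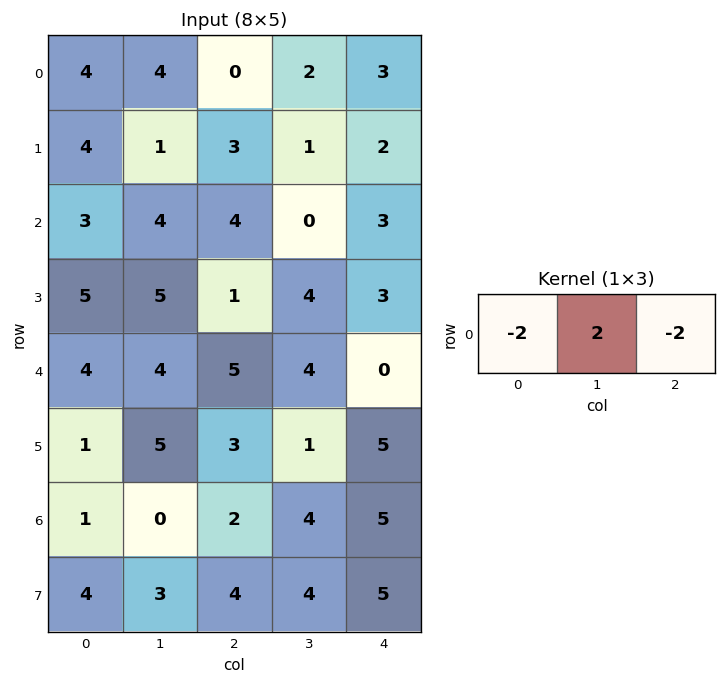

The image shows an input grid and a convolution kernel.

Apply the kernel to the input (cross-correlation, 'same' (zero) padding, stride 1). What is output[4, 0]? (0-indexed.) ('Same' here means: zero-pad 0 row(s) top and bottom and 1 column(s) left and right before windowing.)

0

The receptive field on the zero-padded input at this output position is [0 4 4]. Elementwise product with the kernel and sum: 0·-2 + 4·2 + 4·-2.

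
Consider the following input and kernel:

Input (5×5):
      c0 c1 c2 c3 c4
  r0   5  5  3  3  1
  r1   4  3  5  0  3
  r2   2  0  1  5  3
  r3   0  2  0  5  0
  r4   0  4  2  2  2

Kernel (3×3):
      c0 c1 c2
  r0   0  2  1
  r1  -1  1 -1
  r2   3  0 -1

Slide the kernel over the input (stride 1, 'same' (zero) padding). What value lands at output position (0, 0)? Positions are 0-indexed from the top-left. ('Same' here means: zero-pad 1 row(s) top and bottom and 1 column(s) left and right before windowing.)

The receptive field on the zero-padded input at this output position is [0 0 0 / 0 5 5 / 0 4 3]. Elementwise product with the kernel and sum: 0·2 + 0·1 + 0·-1 + 5·1 + 5·-1 + 0·3 + 3·-1.

-3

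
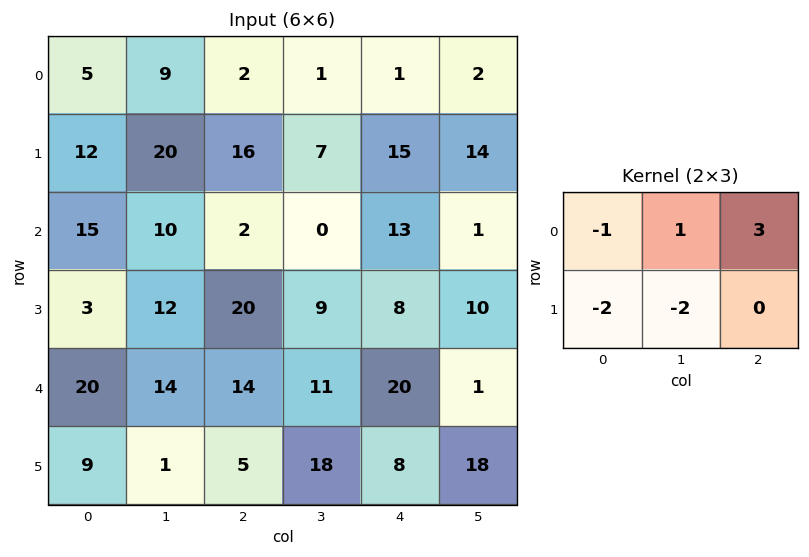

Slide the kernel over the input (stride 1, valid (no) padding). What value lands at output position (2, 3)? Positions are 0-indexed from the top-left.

The receptive field on the input at this output position is [0 13 1 / 9 8 10]. Elementwise product with the kernel and sum: 0·-1 + 13·1 + 1·3 + 9·-2 + 8·-2.

-18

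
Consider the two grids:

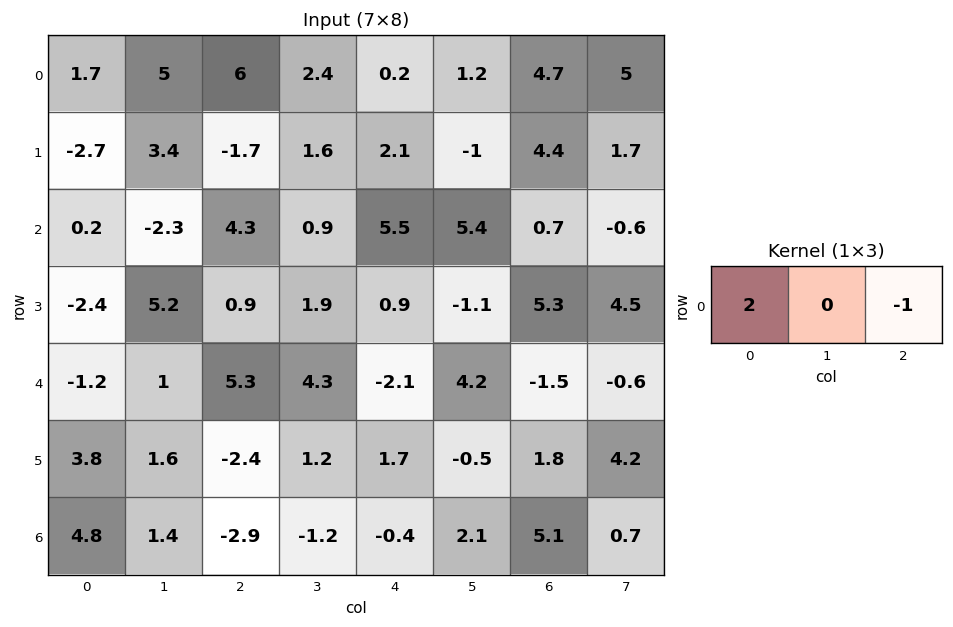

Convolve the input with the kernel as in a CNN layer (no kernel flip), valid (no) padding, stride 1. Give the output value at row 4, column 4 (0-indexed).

-2.7

The receptive field on the input at this output position is [-2.1 4.2 -1.5]. Elementwise product with the kernel and sum: -2.1·2 + -1.5·-1.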